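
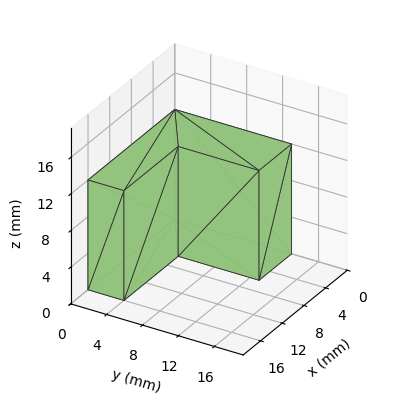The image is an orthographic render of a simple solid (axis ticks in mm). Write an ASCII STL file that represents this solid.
Reading the render: the shape is an L-shaped prism: outer 16 × 13 mm, arm thicknesses ≈ 4 mm (horizontal) and 6 mm (vertical), extruded 12 mm in z (dimensions read to the nearest mm from the axis ticks). For the STL, each face is triangulated and given an outward normal.

solid part
  facet normal 0.0000 0.0000 -1.0000
    outer loop
      vertex 16.000 4.000 0.000
      vertex 16.000 0.000 0.000
      vertex 0.000 0.000 0.000
    endloop
  endfacet
  facet normal 0.0000 0.0000 -1.0000
    outer loop
      vertex 6.000 4.000 0.000
      vertex 16.000 4.000 0.000
      vertex 0.000 0.000 0.000
    endloop
  endfacet
  facet normal 0.0000 0.0000 -1.0000
    outer loop
      vertex 6.000 13.000 0.000
      vertex 6.000 4.000 0.000
      vertex 0.000 0.000 0.000
    endloop
  endfacet
  facet normal 0.0000 0.0000 -1.0000
    outer loop
      vertex 0.000 13.000 0.000
      vertex 6.000 13.000 0.000
      vertex 0.000 0.000 0.000
    endloop
  endfacet
  facet normal 0.0000 0.0000 1.0000
    outer loop
      vertex 0.000 0.000 12.000
      vertex 16.000 0.000 12.000
      vertex 16.000 4.000 12.000
    endloop
  endfacet
  facet normal 0.0000 0.0000 1.0000
    outer loop
      vertex 0.000 0.000 12.000
      vertex 16.000 4.000 12.000
      vertex 6.000 4.000 12.000
    endloop
  endfacet
  facet normal 0.0000 0.0000 1.0000
    outer loop
      vertex 0.000 0.000 12.000
      vertex 6.000 4.000 12.000
      vertex 6.000 13.000 12.000
    endloop
  endfacet
  facet normal 0.0000 0.0000 1.0000
    outer loop
      vertex 0.000 0.000 12.000
      vertex 6.000 13.000 12.000
      vertex 0.000 13.000 12.000
    endloop
  endfacet
  facet normal 0.0000 -1.0000 0.0000
    outer loop
      vertex 0.000 0.000 0.000
      vertex 16.000 0.000 0.000
      vertex 16.000 0.000 12.000
    endloop
  endfacet
  facet normal 0.0000 -1.0000 0.0000
    outer loop
      vertex 0.000 0.000 0.000
      vertex 16.000 0.000 12.000
      vertex 0.000 0.000 12.000
    endloop
  endfacet
  facet normal 1.0000 0.0000 0.0000
    outer loop
      vertex 16.000 0.000 0.000
      vertex 16.000 4.000 0.000
      vertex 16.000 4.000 12.000
    endloop
  endfacet
  facet normal 1.0000 0.0000 0.0000
    outer loop
      vertex 16.000 0.000 0.000
      vertex 16.000 4.000 12.000
      vertex 16.000 0.000 12.000
    endloop
  endfacet
  facet normal 0.0000 1.0000 0.0000
    outer loop
      vertex 16.000 4.000 0.000
      vertex 6.000 4.000 0.000
      vertex 6.000 4.000 12.000
    endloop
  endfacet
  facet normal 0.0000 1.0000 0.0000
    outer loop
      vertex 16.000 4.000 0.000
      vertex 6.000 4.000 12.000
      vertex 16.000 4.000 12.000
    endloop
  endfacet
  facet normal 1.0000 0.0000 0.0000
    outer loop
      vertex 6.000 4.000 0.000
      vertex 6.000 13.000 0.000
      vertex 6.000 13.000 12.000
    endloop
  endfacet
  facet normal 1.0000 0.0000 0.0000
    outer loop
      vertex 6.000 4.000 0.000
      vertex 6.000 13.000 12.000
      vertex 6.000 4.000 12.000
    endloop
  endfacet
  facet normal 0.0000 1.0000 0.0000
    outer loop
      vertex 6.000 13.000 0.000
      vertex 0.000 13.000 0.000
      vertex 0.000 13.000 12.000
    endloop
  endfacet
  facet normal 0.0000 1.0000 0.0000
    outer loop
      vertex 6.000 13.000 0.000
      vertex 0.000 13.000 12.000
      vertex 6.000 13.000 12.000
    endloop
  endfacet
  facet normal -1.0000 0.0000 0.0000
    outer loop
      vertex 0.000 13.000 0.000
      vertex 0.000 0.000 0.000
      vertex 0.000 0.000 12.000
    endloop
  endfacet
  facet normal -1.0000 0.0000 0.0000
    outer loop
      vertex 0.000 13.000 0.000
      vertex 0.000 0.000 12.000
      vertex 0.000 13.000 12.000
    endloop
  endfacet
endsolid part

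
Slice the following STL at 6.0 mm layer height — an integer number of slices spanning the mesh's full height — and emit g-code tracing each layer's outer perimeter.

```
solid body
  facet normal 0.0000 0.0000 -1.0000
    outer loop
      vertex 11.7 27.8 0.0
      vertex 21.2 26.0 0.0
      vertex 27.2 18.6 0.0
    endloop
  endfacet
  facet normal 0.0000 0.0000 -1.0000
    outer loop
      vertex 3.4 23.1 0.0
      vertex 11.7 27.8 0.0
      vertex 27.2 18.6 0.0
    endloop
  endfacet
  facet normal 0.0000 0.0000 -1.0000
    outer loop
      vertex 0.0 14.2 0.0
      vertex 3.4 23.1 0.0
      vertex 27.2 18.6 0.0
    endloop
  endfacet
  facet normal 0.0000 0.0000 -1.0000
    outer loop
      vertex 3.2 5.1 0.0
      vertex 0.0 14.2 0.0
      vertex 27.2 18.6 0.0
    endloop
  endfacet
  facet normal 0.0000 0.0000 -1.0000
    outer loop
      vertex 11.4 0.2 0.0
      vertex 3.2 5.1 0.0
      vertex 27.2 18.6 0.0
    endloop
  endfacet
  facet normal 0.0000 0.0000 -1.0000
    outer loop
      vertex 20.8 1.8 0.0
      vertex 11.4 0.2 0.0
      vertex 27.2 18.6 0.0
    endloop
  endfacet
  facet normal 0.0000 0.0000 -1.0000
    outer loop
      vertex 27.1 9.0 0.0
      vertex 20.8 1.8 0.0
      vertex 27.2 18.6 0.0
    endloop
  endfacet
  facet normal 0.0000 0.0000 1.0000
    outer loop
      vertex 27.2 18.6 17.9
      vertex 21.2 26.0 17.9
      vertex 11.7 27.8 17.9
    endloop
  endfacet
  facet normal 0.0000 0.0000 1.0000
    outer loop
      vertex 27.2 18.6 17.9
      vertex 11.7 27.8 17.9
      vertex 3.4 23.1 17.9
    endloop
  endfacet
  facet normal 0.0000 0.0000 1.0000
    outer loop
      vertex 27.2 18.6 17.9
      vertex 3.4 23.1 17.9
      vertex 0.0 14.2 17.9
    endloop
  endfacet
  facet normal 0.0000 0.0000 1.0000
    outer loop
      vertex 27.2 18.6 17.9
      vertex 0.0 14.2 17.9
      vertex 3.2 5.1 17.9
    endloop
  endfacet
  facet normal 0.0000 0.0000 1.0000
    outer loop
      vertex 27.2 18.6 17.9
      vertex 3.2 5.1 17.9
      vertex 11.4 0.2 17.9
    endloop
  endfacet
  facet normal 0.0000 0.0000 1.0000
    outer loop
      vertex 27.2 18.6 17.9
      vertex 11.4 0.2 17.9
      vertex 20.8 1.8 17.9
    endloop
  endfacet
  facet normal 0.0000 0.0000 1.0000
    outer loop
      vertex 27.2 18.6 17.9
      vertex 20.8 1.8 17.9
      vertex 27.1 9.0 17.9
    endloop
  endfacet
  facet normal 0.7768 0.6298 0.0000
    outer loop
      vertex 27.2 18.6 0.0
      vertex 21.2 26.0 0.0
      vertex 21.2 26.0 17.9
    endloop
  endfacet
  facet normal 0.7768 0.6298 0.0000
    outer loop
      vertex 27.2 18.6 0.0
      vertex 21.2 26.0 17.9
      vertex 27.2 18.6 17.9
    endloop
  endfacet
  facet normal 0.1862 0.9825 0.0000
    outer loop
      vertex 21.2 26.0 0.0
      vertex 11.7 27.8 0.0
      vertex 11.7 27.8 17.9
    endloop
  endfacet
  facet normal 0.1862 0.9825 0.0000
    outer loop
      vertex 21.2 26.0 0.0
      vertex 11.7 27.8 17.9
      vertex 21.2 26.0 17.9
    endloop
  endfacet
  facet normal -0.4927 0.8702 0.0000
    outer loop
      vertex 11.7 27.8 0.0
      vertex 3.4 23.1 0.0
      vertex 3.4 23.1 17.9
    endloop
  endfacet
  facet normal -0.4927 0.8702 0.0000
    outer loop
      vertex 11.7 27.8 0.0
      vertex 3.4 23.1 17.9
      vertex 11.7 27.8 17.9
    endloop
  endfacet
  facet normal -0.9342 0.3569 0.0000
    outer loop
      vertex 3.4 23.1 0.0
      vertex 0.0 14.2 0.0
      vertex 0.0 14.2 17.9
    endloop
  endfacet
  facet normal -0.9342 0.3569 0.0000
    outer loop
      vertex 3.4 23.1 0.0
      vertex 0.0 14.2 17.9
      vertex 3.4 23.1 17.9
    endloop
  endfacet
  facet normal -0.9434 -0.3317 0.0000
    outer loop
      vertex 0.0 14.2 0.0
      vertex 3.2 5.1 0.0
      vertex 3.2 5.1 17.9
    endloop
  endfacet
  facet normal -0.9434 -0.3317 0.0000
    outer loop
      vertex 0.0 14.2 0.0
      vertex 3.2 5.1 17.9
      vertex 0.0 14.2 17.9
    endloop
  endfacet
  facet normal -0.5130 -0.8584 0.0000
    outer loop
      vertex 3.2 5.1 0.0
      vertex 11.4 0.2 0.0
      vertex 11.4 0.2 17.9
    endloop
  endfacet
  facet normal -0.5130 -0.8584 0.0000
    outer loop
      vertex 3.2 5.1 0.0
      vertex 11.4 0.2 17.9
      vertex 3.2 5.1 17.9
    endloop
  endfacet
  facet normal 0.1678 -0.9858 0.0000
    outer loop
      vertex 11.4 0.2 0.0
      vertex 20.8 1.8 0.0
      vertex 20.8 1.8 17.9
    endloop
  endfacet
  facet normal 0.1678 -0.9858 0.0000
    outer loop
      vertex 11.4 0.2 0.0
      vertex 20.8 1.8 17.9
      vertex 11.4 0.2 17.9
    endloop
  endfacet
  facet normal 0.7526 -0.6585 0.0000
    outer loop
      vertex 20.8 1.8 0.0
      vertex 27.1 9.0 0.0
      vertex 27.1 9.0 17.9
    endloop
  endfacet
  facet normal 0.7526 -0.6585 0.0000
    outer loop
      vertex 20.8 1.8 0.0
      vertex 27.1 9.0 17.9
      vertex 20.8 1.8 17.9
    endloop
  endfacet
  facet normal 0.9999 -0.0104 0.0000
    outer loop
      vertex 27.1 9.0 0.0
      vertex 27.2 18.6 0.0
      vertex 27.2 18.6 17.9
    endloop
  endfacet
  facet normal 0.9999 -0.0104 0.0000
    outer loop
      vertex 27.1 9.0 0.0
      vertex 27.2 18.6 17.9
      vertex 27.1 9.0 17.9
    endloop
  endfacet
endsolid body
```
; perimeter-only toolpath
G21 ; units = mm
G90 ; absolute positioning
G28 ; home
; layer 1
G0 Z6.0
G0 X27.2 Y18.6
G1 X21.2 Y26.0
G1 X11.7 Y27.8
G1 X3.4 Y23.1
G1 X0.0 Y14.2
G1 X3.2 Y5.1
G1 X11.4 Y0.2
G1 X20.8 Y1.8
G1 X27.1 Y9.0
G1 X27.2 Y18.6
; layer 2
G0 Z11.9
G0 X27.2 Y18.6
G1 X21.2 Y26.0
G1 X11.7 Y27.8
G1 X3.4 Y23.1
G1 X0.0 Y14.2
G1 X3.2 Y5.1
G1 X11.4 Y0.2
G1 X20.8 Y1.8
G1 X27.1 Y9.0
G1 X27.2 Y18.6
; layer 3
G0 Z17.9
G0 X27.2 Y18.6
G1 X21.2 Y26.0
G1 X11.7 Y27.8
G1 X3.4 Y23.1
G1 X0.0 Y14.2
G1 X3.2 Y5.1
G1 X11.4 Y0.2
G1 X20.8 Y1.8
G1 X27.1 Y9.0
G1 X27.2 Y18.6
M2 ; end

The solid is a regular 9-sided prism (a cylinder approximated with 9 flat sides), circumscribed radius ≈ 14 mm, height ≈ 17.9 mm. Slicing at Δz = 6.0 mm — 3 equal slices spanning the solid's height, so layer i sits at z = i·h/3 — gives 3 non-empty perimeters. Each is a 9-segment closed polygon; G0 lifts to the layer z and rapids to the start vertex, then G1 traces the edges.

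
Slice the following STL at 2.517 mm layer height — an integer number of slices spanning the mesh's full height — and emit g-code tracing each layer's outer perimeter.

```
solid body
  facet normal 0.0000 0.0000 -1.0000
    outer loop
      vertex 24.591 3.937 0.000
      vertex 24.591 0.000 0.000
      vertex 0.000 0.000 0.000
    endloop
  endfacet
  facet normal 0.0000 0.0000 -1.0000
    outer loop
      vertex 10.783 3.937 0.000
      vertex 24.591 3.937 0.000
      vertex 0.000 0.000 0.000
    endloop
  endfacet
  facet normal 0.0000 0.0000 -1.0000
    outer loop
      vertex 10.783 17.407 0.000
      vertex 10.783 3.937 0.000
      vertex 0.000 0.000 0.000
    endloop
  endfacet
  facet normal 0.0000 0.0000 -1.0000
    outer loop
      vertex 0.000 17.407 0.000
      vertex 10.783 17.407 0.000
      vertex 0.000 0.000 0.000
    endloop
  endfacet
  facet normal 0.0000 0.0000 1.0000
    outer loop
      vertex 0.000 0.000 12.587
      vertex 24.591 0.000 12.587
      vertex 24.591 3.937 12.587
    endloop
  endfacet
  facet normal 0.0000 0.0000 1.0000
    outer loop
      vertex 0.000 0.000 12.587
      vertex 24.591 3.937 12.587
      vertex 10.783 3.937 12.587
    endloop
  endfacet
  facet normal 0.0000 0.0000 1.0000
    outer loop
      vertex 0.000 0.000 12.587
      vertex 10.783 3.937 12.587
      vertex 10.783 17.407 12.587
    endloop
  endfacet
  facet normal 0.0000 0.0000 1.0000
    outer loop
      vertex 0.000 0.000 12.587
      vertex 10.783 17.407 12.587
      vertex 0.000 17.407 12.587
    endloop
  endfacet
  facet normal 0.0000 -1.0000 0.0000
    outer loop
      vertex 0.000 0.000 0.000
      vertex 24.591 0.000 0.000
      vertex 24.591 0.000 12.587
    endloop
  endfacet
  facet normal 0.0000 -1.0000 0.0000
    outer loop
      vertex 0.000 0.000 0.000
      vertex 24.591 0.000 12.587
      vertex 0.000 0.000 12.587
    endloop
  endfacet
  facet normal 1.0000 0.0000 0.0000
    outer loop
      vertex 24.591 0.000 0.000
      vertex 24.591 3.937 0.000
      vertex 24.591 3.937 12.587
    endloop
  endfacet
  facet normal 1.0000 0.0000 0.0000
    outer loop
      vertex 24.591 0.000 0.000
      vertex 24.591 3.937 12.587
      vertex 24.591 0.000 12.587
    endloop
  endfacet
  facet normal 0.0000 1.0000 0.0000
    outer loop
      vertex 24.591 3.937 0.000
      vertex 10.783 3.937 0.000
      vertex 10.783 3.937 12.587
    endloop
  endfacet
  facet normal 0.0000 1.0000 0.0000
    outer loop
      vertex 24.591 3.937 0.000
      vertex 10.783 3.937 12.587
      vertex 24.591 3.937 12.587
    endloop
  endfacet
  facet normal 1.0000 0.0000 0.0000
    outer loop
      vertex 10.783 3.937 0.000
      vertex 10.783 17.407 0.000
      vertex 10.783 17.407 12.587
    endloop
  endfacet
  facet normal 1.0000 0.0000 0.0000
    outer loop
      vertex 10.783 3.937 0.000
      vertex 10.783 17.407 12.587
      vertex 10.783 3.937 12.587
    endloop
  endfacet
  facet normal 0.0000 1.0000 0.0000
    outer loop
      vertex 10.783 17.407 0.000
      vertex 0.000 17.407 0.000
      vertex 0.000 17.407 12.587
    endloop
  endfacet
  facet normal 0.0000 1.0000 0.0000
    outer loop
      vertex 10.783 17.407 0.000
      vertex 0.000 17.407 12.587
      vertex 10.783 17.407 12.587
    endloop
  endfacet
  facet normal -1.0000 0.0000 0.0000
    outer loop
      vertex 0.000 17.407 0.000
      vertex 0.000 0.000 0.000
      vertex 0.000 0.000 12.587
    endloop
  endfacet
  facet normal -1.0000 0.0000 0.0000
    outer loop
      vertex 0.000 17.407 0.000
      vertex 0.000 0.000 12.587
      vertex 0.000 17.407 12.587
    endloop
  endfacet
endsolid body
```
; perimeter-only toolpath
G21 ; units = mm
G90 ; absolute positioning
G28 ; home
; layer 1
G0 Z2.517
G0 X0.000 Y0.000
G1 X24.591 Y0.000
G1 X24.591 Y3.937
G1 X10.783 Y3.937
G1 X10.783 Y17.407
G1 X0.000 Y17.407
G1 X0.000 Y0.000
; layer 2
G0 Z5.035
G0 X0.000 Y0.000
G1 X24.591 Y0.000
G1 X24.591 Y3.937
G1 X10.783 Y3.937
G1 X10.783 Y17.407
G1 X0.000 Y17.407
G1 X0.000 Y0.000
; layer 3
G0 Z7.552
G0 X0.000 Y0.000
G1 X24.591 Y0.000
G1 X24.591 Y3.937
G1 X10.783 Y3.937
G1 X10.783 Y17.407
G1 X0.000 Y17.407
G1 X0.000 Y0.000
; layer 4
G0 Z10.070
G0 X0.000 Y0.000
G1 X24.591 Y0.000
G1 X24.591 Y3.937
G1 X10.783 Y3.937
G1 X10.783 Y17.407
G1 X0.000 Y17.407
G1 X0.000 Y0.000
; layer 5
G0 Z12.587
G0 X0.000 Y0.000
G1 X24.591 Y0.000
G1 X24.591 Y3.937
G1 X10.783 Y3.937
G1 X10.783 Y17.407
G1 X0.000 Y17.407
G1 X0.000 Y0.000
M2 ; end

The solid is an L-shaped prism: outer 24.6 × 17.4 mm, arm thicknesses ≈ 3.94 mm (horizontal) and 10.8 mm (vertical), extruded 12.6 mm in z. Slicing at Δz = 2.517 mm — 5 equal slices spanning the solid's height, so layer i sits at z = i·h/5 — gives 5 non-empty perimeters. Each is a 6-segment closed polygon; G0 lifts to the layer z and rapids to the start vertex, then G1 traces the edges.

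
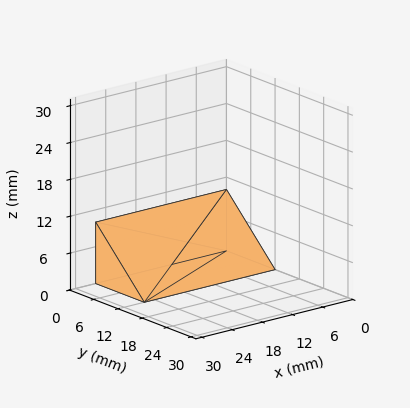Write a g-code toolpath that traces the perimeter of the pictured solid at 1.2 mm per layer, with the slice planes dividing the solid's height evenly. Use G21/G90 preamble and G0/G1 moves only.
Reading the render: the shape is a wedge (ramp): 26 × 12 mm base, rising to 10 mm along the y=0 edge and sloping linearly to z=0 at y=12 (dimensions read to the nearest mm from the axis ticks). For the g-code, the solid's height is divided into equal slices at the stated Δz and each level perimeter traced with G1 moves after a G0 lift.

; perimeter-only toolpath
G21 ; units = mm
G90 ; absolute positioning
G28 ; home
; layer 1
G0 Z1.2
G0 X0.0 Y0.0
G1 X26.0 Y0.0
G1 X26.0 Y10.5
G1 X0.0 Y10.5
G1 X0.0 Y0.0
; layer 2
G0 Z2.5
G0 X0.0 Y0.0
G1 X26.0 Y0.0
G1 X26.0 Y9.0
G1 X0.0 Y9.0
G1 X0.0 Y0.0
; layer 3
G0 Z3.8
G0 X0.0 Y0.0
G1 X26.0 Y0.0
G1 X26.0 Y7.5
G1 X0.0 Y7.5
G1 X0.0 Y0.0
; layer 4
G0 Z5.0
G0 X0.0 Y0.0
G1 X26.0 Y0.0
G1 X26.0 Y6.0
G1 X0.0 Y6.0
G1 X0.0 Y0.0
; layer 5
G0 Z6.2
G0 X0.0 Y0.0
G1 X26.0 Y0.0
G1 X26.0 Y4.5
G1 X0.0 Y4.5
G1 X0.0 Y0.0
; layer 6
G0 Z7.5
G0 X0.0 Y0.0
G1 X26.0 Y0.0
G1 X26.0 Y3.0
G1 X0.0 Y3.0
G1 X0.0 Y0.0
; layer 7
G0 Z8.8
G0 X0.0 Y0.0
G1 X26.0 Y0.0
G1 X26.0 Y1.5
G1 X0.0 Y1.5
G1 X0.0 Y0.0
M2 ; end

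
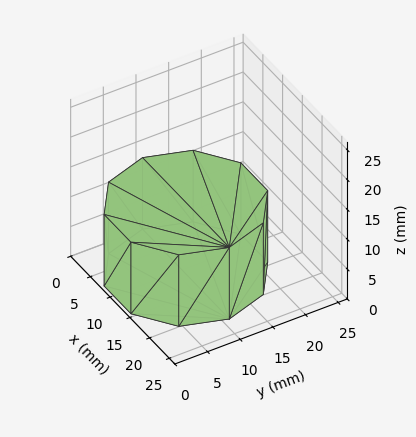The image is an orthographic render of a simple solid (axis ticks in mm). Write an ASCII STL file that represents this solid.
Reading the render: the shape is a regular 10-sided prism (a cylinder approximated with 10 flat sides), circumscribed radius ≈ 11 mm, height ≈ 12 mm (dimensions read to the nearest mm from the axis ticks). For the STL, each face is triangulated and given an outward normal.

solid part
  facet normal 0.0000 0.0000 -1.0000
    outer loop
      vertex 14.399 21.462 0.000
      vertex 19.899 17.466 0.000
      vertex 22.000 11.000 0.000
    endloop
  endfacet
  facet normal 0.0000 0.0000 -1.0000
    outer loop
      vertex 7.601 21.462 0.000
      vertex 14.399 21.462 0.000
      vertex 22.000 11.000 0.000
    endloop
  endfacet
  facet normal 0.0000 0.0000 -1.0000
    outer loop
      vertex 2.101 17.466 0.000
      vertex 7.601 21.462 0.000
      vertex 22.000 11.000 0.000
    endloop
  endfacet
  facet normal 0.0000 0.0000 -1.0000
    outer loop
      vertex 0.000 11.000 0.000
      vertex 2.101 17.466 0.000
      vertex 22.000 11.000 0.000
    endloop
  endfacet
  facet normal 0.0000 0.0000 -1.0000
    outer loop
      vertex 2.101 4.534 0.000
      vertex 0.000 11.000 0.000
      vertex 22.000 11.000 0.000
    endloop
  endfacet
  facet normal 0.0000 0.0000 -1.0000
    outer loop
      vertex 7.601 0.538 0.000
      vertex 2.101 4.534 0.000
      vertex 22.000 11.000 0.000
    endloop
  endfacet
  facet normal 0.0000 0.0000 -1.0000
    outer loop
      vertex 14.399 0.538 0.000
      vertex 7.601 0.538 0.000
      vertex 22.000 11.000 0.000
    endloop
  endfacet
  facet normal 0.0000 0.0000 -1.0000
    outer loop
      vertex 19.899 4.534 0.000
      vertex 14.399 0.538 0.000
      vertex 22.000 11.000 0.000
    endloop
  endfacet
  facet normal 0.0000 0.0000 1.0000
    outer loop
      vertex 22.000 11.000 12.000
      vertex 19.899 17.466 12.000
      vertex 14.399 21.462 12.000
    endloop
  endfacet
  facet normal 0.0000 0.0000 1.0000
    outer loop
      vertex 22.000 11.000 12.000
      vertex 14.399 21.462 12.000
      vertex 7.601 21.462 12.000
    endloop
  endfacet
  facet normal 0.0000 0.0000 1.0000
    outer loop
      vertex 22.000 11.000 12.000
      vertex 7.601 21.462 12.000
      vertex 2.101 17.466 12.000
    endloop
  endfacet
  facet normal 0.0000 0.0000 1.0000
    outer loop
      vertex 22.000 11.000 12.000
      vertex 2.101 17.466 12.000
      vertex 0.000 11.000 12.000
    endloop
  endfacet
  facet normal 0.0000 0.0000 1.0000
    outer loop
      vertex 22.000 11.000 12.000
      vertex 0.000 11.000 12.000
      vertex 2.101 4.534 12.000
    endloop
  endfacet
  facet normal 0.0000 0.0000 1.0000
    outer loop
      vertex 22.000 11.000 12.000
      vertex 2.101 4.534 12.000
      vertex 7.601 0.538 12.000
    endloop
  endfacet
  facet normal 0.0000 0.0000 1.0000
    outer loop
      vertex 22.000 11.000 12.000
      vertex 7.601 0.538 12.000
      vertex 14.399 0.538 12.000
    endloop
  endfacet
  facet normal 0.0000 0.0000 1.0000
    outer loop
      vertex 22.000 11.000 12.000
      vertex 14.399 0.538 12.000
      vertex 19.899 4.534 12.000
    endloop
  endfacet
  facet normal 0.9511 0.3090 0.0000
    outer loop
      vertex 22.000 11.000 0.000
      vertex 19.899 17.466 0.000
      vertex 19.899 17.466 12.000
    endloop
  endfacet
  facet normal 0.9511 0.3090 0.0000
    outer loop
      vertex 22.000 11.000 0.000
      vertex 19.899 17.466 12.000
      vertex 22.000 11.000 12.000
    endloop
  endfacet
  facet normal 0.5878 0.8090 0.0000
    outer loop
      vertex 19.899 17.466 0.000
      vertex 14.399 21.462 0.000
      vertex 14.399 21.462 12.000
    endloop
  endfacet
  facet normal 0.5878 0.8090 0.0000
    outer loop
      vertex 19.899 17.466 0.000
      vertex 14.399 21.462 12.000
      vertex 19.899 17.466 12.000
    endloop
  endfacet
  facet normal 0.0000 1.0000 0.0000
    outer loop
      vertex 14.399 21.462 0.000
      vertex 7.601 21.462 0.000
      vertex 7.601 21.462 12.000
    endloop
  endfacet
  facet normal 0.0000 1.0000 0.0000
    outer loop
      vertex 14.399 21.462 0.000
      vertex 7.601 21.462 12.000
      vertex 14.399 21.462 12.000
    endloop
  endfacet
  facet normal -0.5878 0.8090 0.0000
    outer loop
      vertex 7.601 21.462 0.000
      vertex 2.101 17.466 0.000
      vertex 2.101 17.466 12.000
    endloop
  endfacet
  facet normal -0.5878 0.8090 0.0000
    outer loop
      vertex 7.601 21.462 0.000
      vertex 2.101 17.466 12.000
      vertex 7.601 21.462 12.000
    endloop
  endfacet
  facet normal -0.9511 0.3090 0.0000
    outer loop
      vertex 2.101 17.466 0.000
      vertex 0.000 11.000 0.000
      vertex 0.000 11.000 12.000
    endloop
  endfacet
  facet normal -0.9511 0.3090 0.0000
    outer loop
      vertex 2.101 17.466 0.000
      vertex 0.000 11.000 12.000
      vertex 2.101 17.466 12.000
    endloop
  endfacet
  facet normal -0.9511 -0.3090 0.0000
    outer loop
      vertex 0.000 11.000 0.000
      vertex 2.101 4.534 0.000
      vertex 2.101 4.534 12.000
    endloop
  endfacet
  facet normal -0.9511 -0.3090 0.0000
    outer loop
      vertex 0.000 11.000 0.000
      vertex 2.101 4.534 12.000
      vertex 0.000 11.000 12.000
    endloop
  endfacet
  facet normal -0.5878 -0.8090 0.0000
    outer loop
      vertex 2.101 4.534 0.000
      vertex 7.601 0.538 0.000
      vertex 7.601 0.538 12.000
    endloop
  endfacet
  facet normal -0.5878 -0.8090 0.0000
    outer loop
      vertex 2.101 4.534 0.000
      vertex 7.601 0.538 12.000
      vertex 2.101 4.534 12.000
    endloop
  endfacet
  facet normal 0.0000 -1.0000 0.0000
    outer loop
      vertex 7.601 0.538 0.000
      vertex 14.399 0.538 0.000
      vertex 14.399 0.538 12.000
    endloop
  endfacet
  facet normal 0.0000 -1.0000 0.0000
    outer loop
      vertex 7.601 0.538 0.000
      vertex 14.399 0.538 12.000
      vertex 7.601 0.538 12.000
    endloop
  endfacet
  facet normal 0.5878 -0.8090 0.0000
    outer loop
      vertex 14.399 0.538 0.000
      vertex 19.899 4.534 0.000
      vertex 19.899 4.534 12.000
    endloop
  endfacet
  facet normal 0.5878 -0.8090 0.0000
    outer loop
      vertex 14.399 0.538 0.000
      vertex 19.899 4.534 12.000
      vertex 14.399 0.538 12.000
    endloop
  endfacet
  facet normal 0.9511 -0.3090 0.0000
    outer loop
      vertex 19.899 4.534 0.000
      vertex 22.000 11.000 0.000
      vertex 22.000 11.000 12.000
    endloop
  endfacet
  facet normal 0.9511 -0.3090 0.0000
    outer loop
      vertex 19.899 4.534 0.000
      vertex 22.000 11.000 12.000
      vertex 19.899 4.534 12.000
    endloop
  endfacet
endsolid part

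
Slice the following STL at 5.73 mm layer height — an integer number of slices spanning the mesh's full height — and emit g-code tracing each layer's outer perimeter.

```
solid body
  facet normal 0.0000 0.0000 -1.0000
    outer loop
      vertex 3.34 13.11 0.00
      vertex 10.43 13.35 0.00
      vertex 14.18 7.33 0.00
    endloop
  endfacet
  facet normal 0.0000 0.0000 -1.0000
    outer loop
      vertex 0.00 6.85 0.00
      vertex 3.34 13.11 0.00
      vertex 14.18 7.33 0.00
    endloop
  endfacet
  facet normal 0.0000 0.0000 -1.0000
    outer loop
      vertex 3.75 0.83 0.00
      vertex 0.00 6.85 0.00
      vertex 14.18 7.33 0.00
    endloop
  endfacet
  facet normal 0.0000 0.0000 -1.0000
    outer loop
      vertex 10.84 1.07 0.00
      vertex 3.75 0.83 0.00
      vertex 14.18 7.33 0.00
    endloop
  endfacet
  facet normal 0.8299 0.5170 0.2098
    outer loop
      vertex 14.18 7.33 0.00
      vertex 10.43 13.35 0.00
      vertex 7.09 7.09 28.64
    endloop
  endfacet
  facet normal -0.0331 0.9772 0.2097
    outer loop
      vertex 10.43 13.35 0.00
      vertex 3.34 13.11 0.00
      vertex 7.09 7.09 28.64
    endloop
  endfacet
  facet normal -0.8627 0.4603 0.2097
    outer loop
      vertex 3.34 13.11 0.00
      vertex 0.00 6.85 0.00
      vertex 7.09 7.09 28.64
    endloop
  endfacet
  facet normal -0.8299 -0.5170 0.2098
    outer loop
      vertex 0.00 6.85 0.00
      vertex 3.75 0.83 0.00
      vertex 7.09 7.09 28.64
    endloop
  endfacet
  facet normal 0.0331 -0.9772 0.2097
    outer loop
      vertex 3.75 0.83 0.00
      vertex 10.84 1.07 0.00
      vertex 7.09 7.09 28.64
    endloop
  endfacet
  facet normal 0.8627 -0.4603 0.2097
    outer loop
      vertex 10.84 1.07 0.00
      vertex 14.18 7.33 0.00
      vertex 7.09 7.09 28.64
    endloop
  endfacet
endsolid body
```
; perimeter-only toolpath
G21 ; units = mm
G90 ; absolute positioning
G28 ; home
; layer 1
G0 Z5.73
G0 X12.76 Y7.28
G1 X9.76 Y12.10
G1 X4.09 Y11.91
G1 X1.42 Y6.90
G1 X4.42 Y2.08
G1 X10.09 Y2.27
G1 X12.76 Y7.28
; layer 2
G0 Z11.46
G0 X11.34 Y7.23
G1 X9.09 Y10.85
G1 X4.84 Y10.70
G1 X2.84 Y6.95
G1 X5.09 Y3.33
G1 X9.34 Y3.48
G1 X11.34 Y7.23
; layer 3
G0 Z17.18
G0 X9.93 Y7.19
G1 X8.43 Y9.59
G1 X5.59 Y9.50
G1 X4.25 Y6.99
G1 X5.75 Y4.59
G1 X8.59 Y4.68
G1 X9.93 Y7.19
; layer 4
G0 Z22.91
G0 X8.51 Y7.14
G1 X7.76 Y8.34
G1 X6.34 Y8.29
G1 X5.67 Y7.04
G1 X6.42 Y5.84
G1 X7.84 Y5.89
G1 X8.51 Y7.14
M2 ; end

The solid is a regular 6-sided pyramid, base circumscribed radius ≈ 7.09 mm, apex at z ≈ 28.6 mm. Slicing at Δz = 5.73 mm — 5 equal slices spanning the solid's height, so layer i sits at z = i·h/5 — gives 4 non-empty perimeters. Each is a 6-segment closed polygon; G0 lifts to the layer z and rapids to the start vertex, then G1 traces the edges. The cross-section shrinks linearly with z (the slice at the apex is degenerate and omitted).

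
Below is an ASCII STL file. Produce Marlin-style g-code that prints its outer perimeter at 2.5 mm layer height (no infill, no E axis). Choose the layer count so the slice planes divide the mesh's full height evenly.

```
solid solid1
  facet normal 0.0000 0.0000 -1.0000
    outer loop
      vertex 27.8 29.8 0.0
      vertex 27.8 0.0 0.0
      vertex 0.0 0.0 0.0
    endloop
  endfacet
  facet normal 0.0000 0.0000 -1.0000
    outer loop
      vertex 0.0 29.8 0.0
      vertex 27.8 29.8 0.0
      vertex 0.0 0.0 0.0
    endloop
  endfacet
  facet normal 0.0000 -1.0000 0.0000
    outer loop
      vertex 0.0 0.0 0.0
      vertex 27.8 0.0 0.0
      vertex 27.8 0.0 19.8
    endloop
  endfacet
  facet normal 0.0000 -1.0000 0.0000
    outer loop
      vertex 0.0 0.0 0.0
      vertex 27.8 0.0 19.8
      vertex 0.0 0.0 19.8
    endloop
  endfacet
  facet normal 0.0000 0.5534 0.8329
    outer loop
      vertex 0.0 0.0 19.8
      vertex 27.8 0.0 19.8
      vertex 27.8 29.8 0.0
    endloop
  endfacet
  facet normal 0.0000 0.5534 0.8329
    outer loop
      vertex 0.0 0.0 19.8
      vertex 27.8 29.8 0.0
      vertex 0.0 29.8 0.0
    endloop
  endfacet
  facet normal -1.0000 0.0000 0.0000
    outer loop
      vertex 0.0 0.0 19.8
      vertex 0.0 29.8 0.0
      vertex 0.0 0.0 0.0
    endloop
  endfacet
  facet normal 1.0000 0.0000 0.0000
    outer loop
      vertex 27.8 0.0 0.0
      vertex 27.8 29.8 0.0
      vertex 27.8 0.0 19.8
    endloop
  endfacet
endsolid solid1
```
; perimeter-only toolpath
G21 ; units = mm
G90 ; absolute positioning
G28 ; home
; layer 1
G0 Z2.5
G0 X0.0 Y0.0
G1 X27.8 Y0.0
G1 X27.8 Y26.1
G1 X0.0 Y26.1
G1 X0.0 Y0.0
; layer 2
G0 Z5.0
G0 X0.0 Y0.0
G1 X27.8 Y0.0
G1 X27.8 Y22.4
G1 X0.0 Y22.4
G1 X0.0 Y0.0
; layer 3
G0 Z7.4
G0 X0.0 Y0.0
G1 X27.8 Y0.0
G1 X27.8 Y18.6
G1 X0.0 Y18.6
G1 X0.0 Y0.0
; layer 4
G0 Z9.9
G0 X0.0 Y0.0
G1 X27.8 Y0.0
G1 X27.8 Y14.9
G1 X0.0 Y14.9
G1 X0.0 Y0.0
; layer 5
G0 Z12.4
G0 X0.0 Y0.0
G1 X27.8 Y0.0
G1 X27.8 Y11.2
G1 X0.0 Y11.2
G1 X0.0 Y0.0
; layer 6
G0 Z14.9
G0 X0.0 Y0.0
G1 X27.8 Y0.0
G1 X27.8 Y7.5
G1 X0.0 Y7.5
G1 X0.0 Y0.0
; layer 7
G0 Z17.3
G0 X0.0 Y0.0
G1 X27.8 Y0.0
G1 X27.8 Y3.7
G1 X0.0 Y3.7
G1 X0.0 Y0.0
M2 ; end

The solid is a wedge (ramp): 27.8 × 29.8 mm base, rising to 19.8 mm along the y=0 edge and sloping linearly to z=0 at y=29.8. Slicing at Δz = 2.5 mm — 8 equal slices spanning the solid's height, so layer i sits at z = i·h/8 — gives 7 non-empty perimeters. Each is a 4-segment closed polygon; G0 lifts to the layer z and rapids to the start vertex, then G1 traces the edges. The cross-section shrinks linearly with z (the slice at the apex is degenerate and omitted).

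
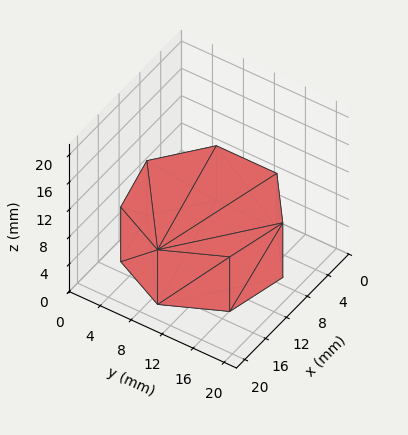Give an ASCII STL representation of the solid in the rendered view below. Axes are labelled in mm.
Reading the render: the shape is a regular 7-sided prism (a cylinder approximated with 7 flat sides), circumscribed radius ≈ 9 mm, height ≈ 8 mm (dimensions read to the nearest mm from the axis ticks). For the STL, each face is triangulated and given an outward normal.

solid part
  facet normal 0.0000 0.0000 -1.0000
    outer loop
      vertex 6.997 17.774 0.000
      vertex 14.611 16.036 0.000
      vertex 18.000 9.000 0.000
    endloop
  endfacet
  facet normal 0.0000 0.0000 -1.0000
    outer loop
      vertex 0.891 12.905 0.000
      vertex 6.997 17.774 0.000
      vertex 18.000 9.000 0.000
    endloop
  endfacet
  facet normal 0.0000 0.0000 -1.0000
    outer loop
      vertex 0.891 5.095 0.000
      vertex 0.891 12.905 0.000
      vertex 18.000 9.000 0.000
    endloop
  endfacet
  facet normal 0.0000 0.0000 -1.0000
    outer loop
      vertex 6.997 0.226 0.000
      vertex 0.891 5.095 0.000
      vertex 18.000 9.000 0.000
    endloop
  endfacet
  facet normal 0.0000 0.0000 -1.0000
    outer loop
      vertex 14.611 1.964 0.000
      vertex 6.997 0.226 0.000
      vertex 18.000 9.000 0.000
    endloop
  endfacet
  facet normal 0.0000 0.0000 1.0000
    outer loop
      vertex 18.000 9.000 8.000
      vertex 14.611 16.036 8.000
      vertex 6.997 17.774 8.000
    endloop
  endfacet
  facet normal 0.0000 0.0000 1.0000
    outer loop
      vertex 18.000 9.000 8.000
      vertex 6.997 17.774 8.000
      vertex 0.891 12.905 8.000
    endloop
  endfacet
  facet normal 0.0000 0.0000 1.0000
    outer loop
      vertex 18.000 9.000 8.000
      vertex 0.891 12.905 8.000
      vertex 0.891 5.095 8.000
    endloop
  endfacet
  facet normal 0.0000 0.0000 1.0000
    outer loop
      vertex 18.000 9.000 8.000
      vertex 0.891 5.095 8.000
      vertex 6.997 0.226 8.000
    endloop
  endfacet
  facet normal 0.0000 0.0000 1.0000
    outer loop
      vertex 18.000 9.000 8.000
      vertex 6.997 0.226 8.000
      vertex 14.611 1.964 8.000
    endloop
  endfacet
  facet normal 0.9009 0.4340 0.0000
    outer loop
      vertex 18.000 9.000 0.000
      vertex 14.611 16.036 0.000
      vertex 14.611 16.036 8.000
    endloop
  endfacet
  facet normal 0.9009 0.4340 0.0000
    outer loop
      vertex 18.000 9.000 0.000
      vertex 14.611 16.036 8.000
      vertex 18.000 9.000 8.000
    endloop
  endfacet
  facet normal 0.2225 0.9749 0.0000
    outer loop
      vertex 14.611 16.036 0.000
      vertex 6.997 17.774 0.000
      vertex 6.997 17.774 8.000
    endloop
  endfacet
  facet normal 0.2225 0.9749 0.0000
    outer loop
      vertex 14.611 16.036 0.000
      vertex 6.997 17.774 8.000
      vertex 14.611 16.036 8.000
    endloop
  endfacet
  facet normal -0.6235 0.7819 0.0000
    outer loop
      vertex 6.997 17.774 0.000
      vertex 0.891 12.905 0.000
      vertex 0.891 12.905 8.000
    endloop
  endfacet
  facet normal -0.6235 0.7819 0.0000
    outer loop
      vertex 6.997 17.774 0.000
      vertex 0.891 12.905 8.000
      vertex 6.997 17.774 8.000
    endloop
  endfacet
  facet normal -1.0000 0.0000 0.0000
    outer loop
      vertex 0.891 12.905 0.000
      vertex 0.891 5.095 0.000
      vertex 0.891 5.095 8.000
    endloop
  endfacet
  facet normal -1.0000 0.0000 0.0000
    outer loop
      vertex 0.891 12.905 0.000
      vertex 0.891 5.095 8.000
      vertex 0.891 12.905 8.000
    endloop
  endfacet
  facet normal -0.6235 -0.7819 0.0000
    outer loop
      vertex 0.891 5.095 0.000
      vertex 6.997 0.226 0.000
      vertex 6.997 0.226 8.000
    endloop
  endfacet
  facet normal -0.6235 -0.7819 0.0000
    outer loop
      vertex 0.891 5.095 0.000
      vertex 6.997 0.226 8.000
      vertex 0.891 5.095 8.000
    endloop
  endfacet
  facet normal 0.2225 -0.9749 0.0000
    outer loop
      vertex 6.997 0.226 0.000
      vertex 14.611 1.964 0.000
      vertex 14.611 1.964 8.000
    endloop
  endfacet
  facet normal 0.2225 -0.9749 0.0000
    outer loop
      vertex 6.997 0.226 0.000
      vertex 14.611 1.964 8.000
      vertex 6.997 0.226 8.000
    endloop
  endfacet
  facet normal 0.9009 -0.4340 0.0000
    outer loop
      vertex 14.611 1.964 0.000
      vertex 18.000 9.000 0.000
      vertex 18.000 9.000 8.000
    endloop
  endfacet
  facet normal 0.9009 -0.4340 0.0000
    outer loop
      vertex 14.611 1.964 0.000
      vertex 18.000 9.000 8.000
      vertex 14.611 1.964 8.000
    endloop
  endfacet
endsolid part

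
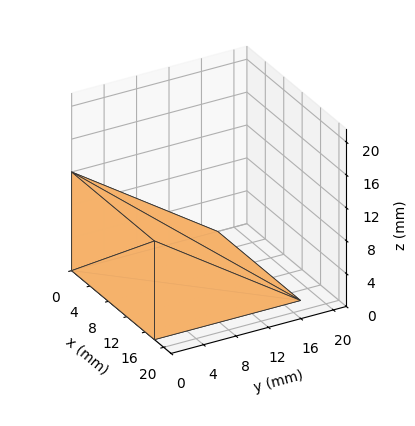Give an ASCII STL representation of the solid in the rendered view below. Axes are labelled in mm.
Reading the render: the shape is a wedge (ramp): 18 × 18 mm base, rising to 12 mm along the y=0 edge and sloping linearly to z=0 at y=18 (dimensions read to the nearest mm from the axis ticks). For the STL, each face is triangulated and given an outward normal.

solid part
  facet normal 0.0000 0.0000 -1.0000
    outer loop
      vertex 18.000 18.000 0.000
      vertex 18.000 0.000 0.000
      vertex 0.000 0.000 0.000
    endloop
  endfacet
  facet normal 0.0000 0.0000 -1.0000
    outer loop
      vertex 0.000 18.000 0.000
      vertex 18.000 18.000 0.000
      vertex 0.000 0.000 0.000
    endloop
  endfacet
  facet normal 0.0000 -1.0000 0.0000
    outer loop
      vertex 0.000 0.000 0.000
      vertex 18.000 0.000 0.000
      vertex 18.000 0.000 12.000
    endloop
  endfacet
  facet normal 0.0000 -1.0000 0.0000
    outer loop
      vertex 0.000 0.000 0.000
      vertex 18.000 0.000 12.000
      vertex 0.000 0.000 12.000
    endloop
  endfacet
  facet normal 0.0000 0.5547 0.8321
    outer loop
      vertex 0.000 0.000 12.000
      vertex 18.000 0.000 12.000
      vertex 18.000 18.000 0.000
    endloop
  endfacet
  facet normal 0.0000 0.5547 0.8321
    outer loop
      vertex 0.000 0.000 12.000
      vertex 18.000 18.000 0.000
      vertex 0.000 18.000 0.000
    endloop
  endfacet
  facet normal -1.0000 0.0000 0.0000
    outer loop
      vertex 0.000 0.000 12.000
      vertex 0.000 18.000 0.000
      vertex 0.000 0.000 0.000
    endloop
  endfacet
  facet normal 1.0000 0.0000 0.0000
    outer loop
      vertex 18.000 0.000 0.000
      vertex 18.000 18.000 0.000
      vertex 18.000 0.000 12.000
    endloop
  endfacet
endsolid part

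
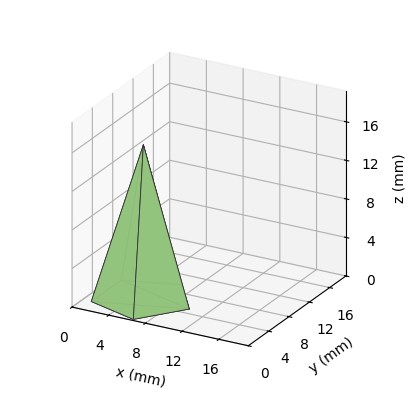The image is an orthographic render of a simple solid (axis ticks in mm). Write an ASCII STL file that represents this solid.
Reading the render: the shape is a regular 5-sided pyramid, base circumscribed radius ≈ 5 mm, apex at z ≈ 16 mm (dimensions read to the nearest mm from the axis ticks). For the STL, each face is triangulated and given an outward normal.

solid part
  facet normal 0.0000 0.0000 -1.0000
    outer loop
      vertex 0.955 7.939 0.000
      vertex 6.545 9.755 0.000
      vertex 10.000 5.000 0.000
    endloop
  endfacet
  facet normal 0.0000 0.0000 -1.0000
    outer loop
      vertex 0.955 2.061 0.000
      vertex 0.955 7.939 0.000
      vertex 10.000 5.000 0.000
    endloop
  endfacet
  facet normal 0.0000 0.0000 -1.0000
    outer loop
      vertex 6.545 0.245 0.000
      vertex 0.955 2.061 0.000
      vertex 10.000 5.000 0.000
    endloop
  endfacet
  facet normal 0.7843 0.5699 0.2451
    outer loop
      vertex 10.000 5.000 0.000
      vertex 6.545 9.755 0.000
      vertex 5.000 5.000 16.000
    endloop
  endfacet
  facet normal -0.2995 0.9221 0.2451
    outer loop
      vertex 6.545 9.755 0.000
      vertex 0.955 7.939 0.000
      vertex 5.000 5.000 16.000
    endloop
  endfacet
  facet normal -0.9695 0.0000 0.2451
    outer loop
      vertex 0.955 7.939 0.000
      vertex 0.955 2.061 0.000
      vertex 5.000 5.000 16.000
    endloop
  endfacet
  facet normal -0.2995 -0.9221 0.2451
    outer loop
      vertex 0.955 2.061 0.000
      vertex 6.545 0.245 0.000
      vertex 5.000 5.000 16.000
    endloop
  endfacet
  facet normal 0.7843 -0.5699 0.2451
    outer loop
      vertex 6.545 0.245 0.000
      vertex 10.000 5.000 0.000
      vertex 5.000 5.000 16.000
    endloop
  endfacet
endsolid part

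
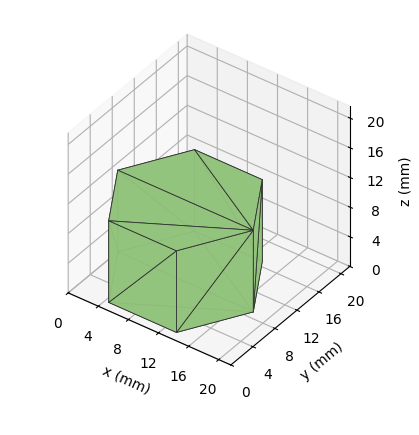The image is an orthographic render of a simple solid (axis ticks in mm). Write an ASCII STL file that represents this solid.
Reading the render: the shape is a regular 6-sided prism (a cylinder approximated with 6 flat sides), circumscribed radius ≈ 9 mm, height ≈ 11 mm (dimensions read to the nearest mm from the axis ticks). For the STL, each face is triangulated and given an outward normal.

solid part
  facet normal 0.0000 0.0000 -1.0000
    outer loop
      vertex 4.500 16.794 0.000
      vertex 13.500 16.794 0.000
      vertex 18.000 9.000 0.000
    endloop
  endfacet
  facet normal 0.0000 0.0000 -1.0000
    outer loop
      vertex 0.000 9.000 0.000
      vertex 4.500 16.794 0.000
      vertex 18.000 9.000 0.000
    endloop
  endfacet
  facet normal 0.0000 0.0000 -1.0000
    outer loop
      vertex 4.500 1.206 0.000
      vertex 0.000 9.000 0.000
      vertex 18.000 9.000 0.000
    endloop
  endfacet
  facet normal 0.0000 0.0000 -1.0000
    outer loop
      vertex 13.500 1.206 0.000
      vertex 4.500 1.206 0.000
      vertex 18.000 9.000 0.000
    endloop
  endfacet
  facet normal 0.0000 0.0000 1.0000
    outer loop
      vertex 18.000 9.000 11.000
      vertex 13.500 16.794 11.000
      vertex 4.500 16.794 11.000
    endloop
  endfacet
  facet normal 0.0000 0.0000 1.0000
    outer loop
      vertex 18.000 9.000 11.000
      vertex 4.500 16.794 11.000
      vertex 0.000 9.000 11.000
    endloop
  endfacet
  facet normal 0.0000 0.0000 1.0000
    outer loop
      vertex 18.000 9.000 11.000
      vertex 0.000 9.000 11.000
      vertex 4.500 1.206 11.000
    endloop
  endfacet
  facet normal 0.0000 0.0000 1.0000
    outer loop
      vertex 18.000 9.000 11.000
      vertex 4.500 1.206 11.000
      vertex 13.500 1.206 11.000
    endloop
  endfacet
  facet normal 0.8660 0.5000 0.0000
    outer loop
      vertex 18.000 9.000 0.000
      vertex 13.500 16.794 0.000
      vertex 13.500 16.794 11.000
    endloop
  endfacet
  facet normal 0.8660 0.5000 0.0000
    outer loop
      vertex 18.000 9.000 0.000
      vertex 13.500 16.794 11.000
      vertex 18.000 9.000 11.000
    endloop
  endfacet
  facet normal 0.0000 1.0000 0.0000
    outer loop
      vertex 13.500 16.794 0.000
      vertex 4.500 16.794 0.000
      vertex 4.500 16.794 11.000
    endloop
  endfacet
  facet normal 0.0000 1.0000 0.0000
    outer loop
      vertex 13.500 16.794 0.000
      vertex 4.500 16.794 11.000
      vertex 13.500 16.794 11.000
    endloop
  endfacet
  facet normal -0.8660 0.5000 0.0000
    outer loop
      vertex 4.500 16.794 0.000
      vertex 0.000 9.000 0.000
      vertex 0.000 9.000 11.000
    endloop
  endfacet
  facet normal -0.8660 0.5000 0.0000
    outer loop
      vertex 4.500 16.794 0.000
      vertex 0.000 9.000 11.000
      vertex 4.500 16.794 11.000
    endloop
  endfacet
  facet normal -0.8660 -0.5000 0.0000
    outer loop
      vertex 0.000 9.000 0.000
      vertex 4.500 1.206 0.000
      vertex 4.500 1.206 11.000
    endloop
  endfacet
  facet normal -0.8660 -0.5000 0.0000
    outer loop
      vertex 0.000 9.000 0.000
      vertex 4.500 1.206 11.000
      vertex 0.000 9.000 11.000
    endloop
  endfacet
  facet normal 0.0000 -1.0000 0.0000
    outer loop
      vertex 4.500 1.206 0.000
      vertex 13.500 1.206 0.000
      vertex 13.500 1.206 11.000
    endloop
  endfacet
  facet normal 0.0000 -1.0000 0.0000
    outer loop
      vertex 4.500 1.206 0.000
      vertex 13.500 1.206 11.000
      vertex 4.500 1.206 11.000
    endloop
  endfacet
  facet normal 0.8660 -0.5000 0.0000
    outer loop
      vertex 13.500 1.206 0.000
      vertex 18.000 9.000 0.000
      vertex 18.000 9.000 11.000
    endloop
  endfacet
  facet normal 0.8660 -0.5000 0.0000
    outer loop
      vertex 13.500 1.206 0.000
      vertex 18.000 9.000 11.000
      vertex 13.500 1.206 11.000
    endloop
  endfacet
endsolid part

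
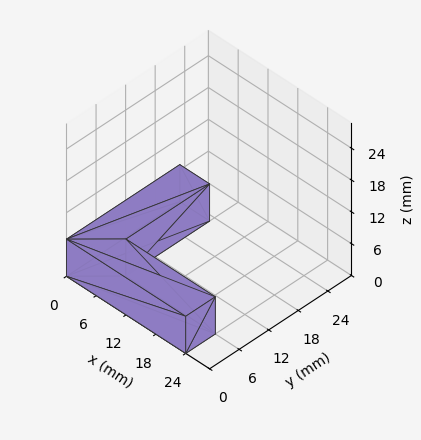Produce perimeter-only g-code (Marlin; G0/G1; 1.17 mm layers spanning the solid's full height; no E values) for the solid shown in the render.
Reading the render: the shape is an L-shaped prism: outer 24 × 23 mm, arm thicknesses ≈ 6 mm (horizontal) and 6 mm (vertical), extruded 7 mm in z (dimensions read to the nearest mm from the axis ticks). For the g-code, the solid's height is divided into equal slices at the stated Δz and each level perimeter traced with G1 moves after a G0 lift.

; perimeter-only toolpath
G21 ; units = mm
G90 ; absolute positioning
G28 ; home
; layer 1
G0 Z1.17
G0 X0.00 Y0.00
G1 X24.00 Y0.00
G1 X24.00 Y6.00
G1 X6.00 Y6.00
G1 X6.00 Y23.00
G1 X0.00 Y23.00
G1 X0.00 Y0.00
; layer 2
G0 Z2.33
G0 X0.00 Y0.00
G1 X24.00 Y0.00
G1 X24.00 Y6.00
G1 X6.00 Y6.00
G1 X6.00 Y23.00
G1 X0.00 Y23.00
G1 X0.00 Y0.00
; layer 3
G0 Z3.50
G0 X0.00 Y0.00
G1 X24.00 Y0.00
G1 X24.00 Y6.00
G1 X6.00 Y6.00
G1 X6.00 Y23.00
G1 X0.00 Y23.00
G1 X0.00 Y0.00
; layer 4
G0 Z4.67
G0 X0.00 Y0.00
G1 X24.00 Y0.00
G1 X24.00 Y6.00
G1 X6.00 Y6.00
G1 X6.00 Y23.00
G1 X0.00 Y23.00
G1 X0.00 Y0.00
; layer 5
G0 Z5.83
G0 X0.00 Y0.00
G1 X24.00 Y0.00
G1 X24.00 Y6.00
G1 X6.00 Y6.00
G1 X6.00 Y23.00
G1 X0.00 Y23.00
G1 X0.00 Y0.00
; layer 6
G0 Z7.00
G0 X0.00 Y0.00
G1 X24.00 Y0.00
G1 X24.00 Y6.00
G1 X6.00 Y6.00
G1 X6.00 Y23.00
G1 X0.00 Y23.00
G1 X0.00 Y0.00
M2 ; end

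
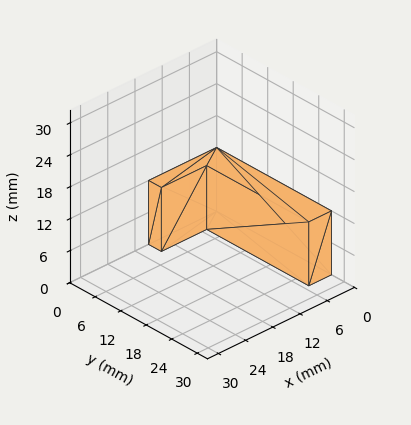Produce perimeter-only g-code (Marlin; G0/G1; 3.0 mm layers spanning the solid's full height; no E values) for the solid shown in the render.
Reading the render: the shape is an L-shaped prism: outer 15 × 27 mm, arm thicknesses ≈ 3 mm (horizontal) and 5 mm (vertical), extruded 12 mm in z (dimensions read to the nearest mm from the axis ticks). For the g-code, the solid's height is divided into equal slices at the stated Δz and each level perimeter traced with G1 moves after a G0 lift.

; perimeter-only toolpath
G21 ; units = mm
G90 ; absolute positioning
G28 ; home
; layer 1
G0 Z3.0
G0 X0.0 Y0.0
G1 X15.0 Y0.0
G1 X15.0 Y3.0
G1 X5.0 Y3.0
G1 X5.0 Y27.0
G1 X0.0 Y27.0
G1 X0.0 Y0.0
; layer 2
G0 Z6.0
G0 X0.0 Y0.0
G1 X15.0 Y0.0
G1 X15.0 Y3.0
G1 X5.0 Y3.0
G1 X5.0 Y27.0
G1 X0.0 Y27.0
G1 X0.0 Y0.0
; layer 3
G0 Z9.0
G0 X0.0 Y0.0
G1 X15.0 Y0.0
G1 X15.0 Y3.0
G1 X5.0 Y3.0
G1 X5.0 Y27.0
G1 X0.0 Y27.0
G1 X0.0 Y0.0
; layer 4
G0 Z12.0
G0 X0.0 Y0.0
G1 X15.0 Y0.0
G1 X15.0 Y3.0
G1 X5.0 Y3.0
G1 X5.0 Y27.0
G1 X0.0 Y27.0
G1 X0.0 Y0.0
M2 ; end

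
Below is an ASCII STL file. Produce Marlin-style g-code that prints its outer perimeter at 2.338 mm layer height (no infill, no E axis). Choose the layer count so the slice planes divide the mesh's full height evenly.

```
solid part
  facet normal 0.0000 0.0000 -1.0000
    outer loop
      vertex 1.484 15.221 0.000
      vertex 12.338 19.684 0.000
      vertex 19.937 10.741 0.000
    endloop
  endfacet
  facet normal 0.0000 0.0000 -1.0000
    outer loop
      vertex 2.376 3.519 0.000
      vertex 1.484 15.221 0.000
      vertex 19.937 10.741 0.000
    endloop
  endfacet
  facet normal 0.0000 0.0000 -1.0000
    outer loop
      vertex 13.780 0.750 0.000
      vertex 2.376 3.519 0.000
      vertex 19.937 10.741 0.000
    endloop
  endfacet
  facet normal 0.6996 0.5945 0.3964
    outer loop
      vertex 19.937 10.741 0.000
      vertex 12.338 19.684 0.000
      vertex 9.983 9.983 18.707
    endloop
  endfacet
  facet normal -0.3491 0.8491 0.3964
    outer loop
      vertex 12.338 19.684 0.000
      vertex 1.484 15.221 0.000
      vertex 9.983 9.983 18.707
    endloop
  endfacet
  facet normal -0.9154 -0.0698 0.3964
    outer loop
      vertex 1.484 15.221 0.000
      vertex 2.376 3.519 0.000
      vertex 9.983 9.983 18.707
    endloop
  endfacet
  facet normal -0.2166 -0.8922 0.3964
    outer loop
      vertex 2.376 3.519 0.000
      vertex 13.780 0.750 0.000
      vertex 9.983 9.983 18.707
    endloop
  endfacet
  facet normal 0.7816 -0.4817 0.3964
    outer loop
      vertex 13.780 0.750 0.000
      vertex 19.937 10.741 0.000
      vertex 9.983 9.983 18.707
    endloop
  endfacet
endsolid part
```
; perimeter-only toolpath
G21 ; units = mm
G90 ; absolute positioning
G28 ; home
; layer 1
G0 Z2.338
G0 X18.693 Y10.646
G1 X12.044 Y18.471
G1 X2.546 Y14.566
G1 X3.327 Y4.327
G1 X13.305 Y1.904
G1 X18.693 Y10.646
; layer 2
G0 Z4.677
G0 X17.449 Y10.552
G1 X11.749 Y17.259
G1 X3.609 Y13.912
G1 X4.278 Y5.135
G1 X12.831 Y3.058
G1 X17.449 Y10.552
; layer 3
G0 Z7.015
G0 X16.204 Y10.457
G1 X11.455 Y16.046
G1 X4.671 Y13.257
G1 X5.229 Y5.943
G1 X12.356 Y4.212
G1 X16.204 Y10.457
; layer 4
G0 Z9.354
G0 X14.960 Y10.362
G1 X11.160 Y14.834
G1 X5.734 Y12.602
G1 X6.179 Y6.751
G1 X11.881 Y5.367
G1 X14.960 Y10.362
; layer 5
G0 Z11.692
G0 X13.716 Y10.267
G1 X10.866 Y13.621
G1 X6.796 Y11.947
G1 X7.130 Y7.559
G1 X11.407 Y6.521
G1 X13.716 Y10.267
; layer 6
G0 Z14.030
G0 X12.472 Y10.172
G1 X10.572 Y12.408
G1 X7.858 Y11.293
G1 X8.081 Y8.367
G1 X10.932 Y7.675
G1 X12.472 Y10.172
; layer 7
G0 Z16.369
G0 X11.227 Y10.078
G1 X10.277 Y11.196
G1 X8.921 Y10.638
G1 X9.032 Y9.175
G1 X10.458 Y8.829
G1 X11.227 Y10.078
M2 ; end

The solid is a regular 5-sided pyramid, base circumscribed radius ≈ 9.98 mm, apex at z ≈ 18.7 mm. Slicing at Δz = 2.338 mm — 8 equal slices spanning the solid's height, so layer i sits at z = i·h/8 — gives 7 non-empty perimeters. Each is a 5-segment closed polygon; G0 lifts to the layer z and rapids to the start vertex, then G1 traces the edges. The cross-section shrinks linearly with z (the slice at the apex is degenerate and omitted).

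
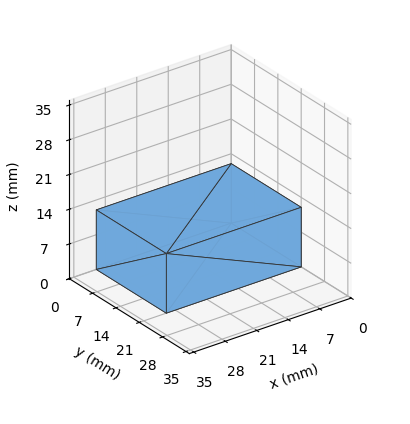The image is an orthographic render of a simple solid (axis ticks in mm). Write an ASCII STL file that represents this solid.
Reading the render: the shape is a rectangular box, roughly 30 × 21 mm footprint and 12 mm tall (dimensions read to the nearest mm from the axis ticks). For the STL, each face is triangulated and given an outward normal.

solid part
  facet normal 0.0000 0.0000 -1.0000
    outer loop
      vertex 30.00 21.00 0.00
      vertex 30.00 0.00 0.00
      vertex 0.00 0.00 0.00
    endloop
  endfacet
  facet normal 0.0000 0.0000 -1.0000
    outer loop
      vertex 0.00 21.00 0.00
      vertex 30.00 21.00 0.00
      vertex 0.00 0.00 0.00
    endloop
  endfacet
  facet normal 0.0000 0.0000 1.0000
    outer loop
      vertex 0.00 0.00 12.00
      vertex 30.00 0.00 12.00
      vertex 30.00 21.00 12.00
    endloop
  endfacet
  facet normal 0.0000 0.0000 1.0000
    outer loop
      vertex 0.00 0.00 12.00
      vertex 30.00 21.00 12.00
      vertex 0.00 21.00 12.00
    endloop
  endfacet
  facet normal 0.0000 -1.0000 0.0000
    outer loop
      vertex 0.00 0.00 0.00
      vertex 30.00 0.00 0.00
      vertex 30.00 0.00 12.00
    endloop
  endfacet
  facet normal 0.0000 -1.0000 0.0000
    outer loop
      vertex 0.00 0.00 0.00
      vertex 30.00 0.00 12.00
      vertex 0.00 0.00 12.00
    endloop
  endfacet
  facet normal 0.0000 1.0000 0.0000
    outer loop
      vertex 30.00 21.00 12.00
      vertex 30.00 21.00 0.00
      vertex 0.00 21.00 0.00
    endloop
  endfacet
  facet normal 0.0000 1.0000 0.0000
    outer loop
      vertex 0.00 21.00 12.00
      vertex 30.00 21.00 12.00
      vertex 0.00 21.00 0.00
    endloop
  endfacet
  facet normal -1.0000 0.0000 0.0000
    outer loop
      vertex 0.00 21.00 12.00
      vertex 0.00 21.00 0.00
      vertex 0.00 0.00 0.00
    endloop
  endfacet
  facet normal -1.0000 0.0000 0.0000
    outer loop
      vertex 0.00 0.00 12.00
      vertex 0.00 21.00 12.00
      vertex 0.00 0.00 0.00
    endloop
  endfacet
  facet normal 1.0000 0.0000 0.0000
    outer loop
      vertex 30.00 0.00 0.00
      vertex 30.00 21.00 0.00
      vertex 30.00 21.00 12.00
    endloop
  endfacet
  facet normal 1.0000 0.0000 0.0000
    outer loop
      vertex 30.00 0.00 0.00
      vertex 30.00 21.00 12.00
      vertex 30.00 0.00 12.00
    endloop
  endfacet
endsolid part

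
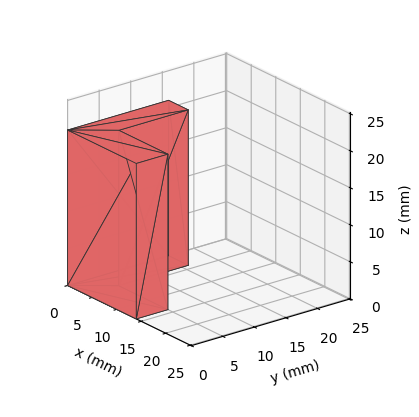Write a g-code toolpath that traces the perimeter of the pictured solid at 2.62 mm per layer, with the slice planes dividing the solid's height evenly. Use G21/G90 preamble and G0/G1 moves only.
Reading the render: the shape is an L-shaped prism: outer 14 × 16 mm, arm thicknesses ≈ 5 mm (horizontal) and 4 mm (vertical), extruded 21 mm in z (dimensions read to the nearest mm from the axis ticks). For the g-code, the solid's height is divided into equal slices at the stated Δz and each level perimeter traced with G1 moves after a G0 lift.

; perimeter-only toolpath
G21 ; units = mm
G90 ; absolute positioning
G28 ; home
; layer 1
G0 Z2.62
G0 X0.00 Y0.00
G1 X14.00 Y0.00
G1 X14.00 Y5.00
G1 X4.00 Y5.00
G1 X4.00 Y16.00
G1 X0.00 Y16.00
G1 X0.00 Y0.00
; layer 2
G0 Z5.25
G0 X0.00 Y0.00
G1 X14.00 Y0.00
G1 X14.00 Y5.00
G1 X4.00 Y5.00
G1 X4.00 Y16.00
G1 X0.00 Y16.00
G1 X0.00 Y0.00
; layer 3
G0 Z7.88
G0 X0.00 Y0.00
G1 X14.00 Y0.00
G1 X14.00 Y5.00
G1 X4.00 Y5.00
G1 X4.00 Y16.00
G1 X0.00 Y16.00
G1 X0.00 Y0.00
; layer 4
G0 Z10.50
G0 X0.00 Y0.00
G1 X14.00 Y0.00
G1 X14.00 Y5.00
G1 X4.00 Y5.00
G1 X4.00 Y16.00
G1 X0.00 Y16.00
G1 X0.00 Y0.00
; layer 5
G0 Z13.12
G0 X0.00 Y0.00
G1 X14.00 Y0.00
G1 X14.00 Y5.00
G1 X4.00 Y5.00
G1 X4.00 Y16.00
G1 X0.00 Y16.00
G1 X0.00 Y0.00
; layer 6
G0 Z15.75
G0 X0.00 Y0.00
G1 X14.00 Y0.00
G1 X14.00 Y5.00
G1 X4.00 Y5.00
G1 X4.00 Y16.00
G1 X0.00 Y16.00
G1 X0.00 Y0.00
; layer 7
G0 Z18.38
G0 X0.00 Y0.00
G1 X14.00 Y0.00
G1 X14.00 Y5.00
G1 X4.00 Y5.00
G1 X4.00 Y16.00
G1 X0.00 Y16.00
G1 X0.00 Y0.00
; layer 8
G0 Z21.00
G0 X0.00 Y0.00
G1 X14.00 Y0.00
G1 X14.00 Y5.00
G1 X4.00 Y5.00
G1 X4.00 Y16.00
G1 X0.00 Y16.00
G1 X0.00 Y0.00
M2 ; end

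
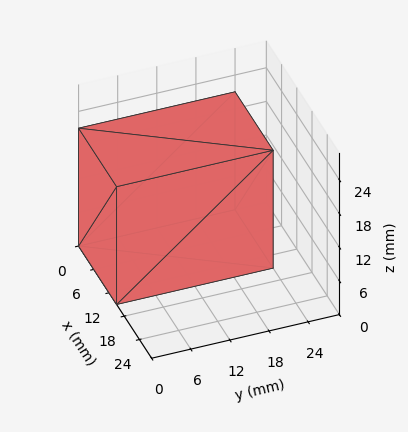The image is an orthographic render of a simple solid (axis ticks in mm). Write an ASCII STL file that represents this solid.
Reading the render: the shape is a rectangular box, roughly 15 × 24 mm footprint and 21 mm tall (dimensions read to the nearest mm from the axis ticks). For the STL, each face is triangulated and given an outward normal.

solid part
  facet normal 0.0000 0.0000 -1.0000
    outer loop
      vertex 15.00 24.00 0.00
      vertex 15.00 0.00 0.00
      vertex 0.00 0.00 0.00
    endloop
  endfacet
  facet normal 0.0000 0.0000 -1.0000
    outer loop
      vertex 0.00 24.00 0.00
      vertex 15.00 24.00 0.00
      vertex 0.00 0.00 0.00
    endloop
  endfacet
  facet normal 0.0000 0.0000 1.0000
    outer loop
      vertex 0.00 0.00 21.00
      vertex 15.00 0.00 21.00
      vertex 15.00 24.00 21.00
    endloop
  endfacet
  facet normal 0.0000 0.0000 1.0000
    outer loop
      vertex 0.00 0.00 21.00
      vertex 15.00 24.00 21.00
      vertex 0.00 24.00 21.00
    endloop
  endfacet
  facet normal 0.0000 -1.0000 0.0000
    outer loop
      vertex 0.00 0.00 0.00
      vertex 15.00 0.00 0.00
      vertex 15.00 0.00 21.00
    endloop
  endfacet
  facet normal 0.0000 -1.0000 0.0000
    outer loop
      vertex 0.00 0.00 0.00
      vertex 15.00 0.00 21.00
      vertex 0.00 0.00 21.00
    endloop
  endfacet
  facet normal 0.0000 1.0000 0.0000
    outer loop
      vertex 15.00 24.00 21.00
      vertex 15.00 24.00 0.00
      vertex 0.00 24.00 0.00
    endloop
  endfacet
  facet normal 0.0000 1.0000 0.0000
    outer loop
      vertex 0.00 24.00 21.00
      vertex 15.00 24.00 21.00
      vertex 0.00 24.00 0.00
    endloop
  endfacet
  facet normal -1.0000 0.0000 0.0000
    outer loop
      vertex 0.00 24.00 21.00
      vertex 0.00 24.00 0.00
      vertex 0.00 0.00 0.00
    endloop
  endfacet
  facet normal -1.0000 0.0000 0.0000
    outer loop
      vertex 0.00 0.00 21.00
      vertex 0.00 24.00 21.00
      vertex 0.00 0.00 0.00
    endloop
  endfacet
  facet normal 1.0000 0.0000 0.0000
    outer loop
      vertex 15.00 0.00 0.00
      vertex 15.00 24.00 0.00
      vertex 15.00 24.00 21.00
    endloop
  endfacet
  facet normal 1.0000 0.0000 0.0000
    outer loop
      vertex 15.00 0.00 0.00
      vertex 15.00 24.00 21.00
      vertex 15.00 0.00 21.00
    endloop
  endfacet
endsolid part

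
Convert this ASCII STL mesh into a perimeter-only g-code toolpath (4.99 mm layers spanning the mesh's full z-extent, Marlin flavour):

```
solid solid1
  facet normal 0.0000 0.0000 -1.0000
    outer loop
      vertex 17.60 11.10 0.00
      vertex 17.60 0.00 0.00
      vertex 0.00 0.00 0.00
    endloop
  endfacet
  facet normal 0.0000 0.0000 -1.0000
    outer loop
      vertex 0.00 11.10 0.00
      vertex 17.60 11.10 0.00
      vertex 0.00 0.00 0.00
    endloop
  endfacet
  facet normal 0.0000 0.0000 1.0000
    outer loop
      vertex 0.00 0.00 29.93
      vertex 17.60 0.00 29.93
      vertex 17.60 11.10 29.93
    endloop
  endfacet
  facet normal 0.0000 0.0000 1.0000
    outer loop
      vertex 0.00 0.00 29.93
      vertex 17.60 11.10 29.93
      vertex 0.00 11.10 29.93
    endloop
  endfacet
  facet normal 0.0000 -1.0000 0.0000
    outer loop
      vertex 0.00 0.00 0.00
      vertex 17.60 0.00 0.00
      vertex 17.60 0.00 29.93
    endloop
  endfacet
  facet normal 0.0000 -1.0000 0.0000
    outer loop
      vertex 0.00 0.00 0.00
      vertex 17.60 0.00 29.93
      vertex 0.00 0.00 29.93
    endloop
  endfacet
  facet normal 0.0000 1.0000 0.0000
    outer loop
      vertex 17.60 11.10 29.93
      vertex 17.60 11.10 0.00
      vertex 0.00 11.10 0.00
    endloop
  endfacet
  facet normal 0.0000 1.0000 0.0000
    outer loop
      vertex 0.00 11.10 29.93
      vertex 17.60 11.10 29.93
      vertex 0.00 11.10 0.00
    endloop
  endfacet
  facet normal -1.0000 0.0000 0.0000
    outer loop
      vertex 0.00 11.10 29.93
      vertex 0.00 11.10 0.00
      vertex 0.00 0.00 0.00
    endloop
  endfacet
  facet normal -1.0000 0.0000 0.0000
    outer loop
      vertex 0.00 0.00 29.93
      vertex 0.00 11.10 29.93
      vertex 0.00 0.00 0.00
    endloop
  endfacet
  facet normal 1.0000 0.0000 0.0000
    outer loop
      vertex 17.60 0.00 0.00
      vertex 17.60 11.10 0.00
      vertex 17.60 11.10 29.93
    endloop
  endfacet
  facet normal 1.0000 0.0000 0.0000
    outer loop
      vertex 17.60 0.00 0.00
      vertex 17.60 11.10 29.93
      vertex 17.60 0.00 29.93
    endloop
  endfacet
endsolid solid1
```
; perimeter-only toolpath
G21 ; units = mm
G90 ; absolute positioning
G28 ; home
; layer 1
G0 Z4.99
G0 X0.00 Y0.00
G1 X17.60 Y0.00
G1 X17.60 Y11.10
G1 X0.00 Y11.10
G1 X0.00 Y0.00
; layer 2
G0 Z9.98
G0 X0.00 Y0.00
G1 X17.60 Y0.00
G1 X17.60 Y11.10
G1 X0.00 Y11.10
G1 X0.00 Y0.00
; layer 3
G0 Z14.96
G0 X0.00 Y0.00
G1 X17.60 Y0.00
G1 X17.60 Y11.10
G1 X0.00 Y11.10
G1 X0.00 Y0.00
; layer 4
G0 Z19.95
G0 X0.00 Y0.00
G1 X17.60 Y0.00
G1 X17.60 Y11.10
G1 X0.00 Y11.10
G1 X0.00 Y0.00
; layer 5
G0 Z24.94
G0 X0.00 Y0.00
G1 X17.60 Y0.00
G1 X17.60 Y11.10
G1 X0.00 Y11.10
G1 X0.00 Y0.00
; layer 6
G0 Z29.93
G0 X0.00 Y0.00
G1 X17.60 Y0.00
G1 X17.60 Y11.10
G1 X0.00 Y11.10
G1 X0.00 Y0.00
M2 ; end

The solid is a rectangular box, roughly 17.6 × 11.1 mm footprint and 29.9 mm tall. Slicing at Δz = 4.99 mm — 6 equal slices spanning the solid's height, so layer i sits at z = i·h/6 — gives 6 non-empty perimeters. Each is a 4-segment closed polygon; G0 lifts to the layer z and rapids to the start vertex, then G1 traces the edges.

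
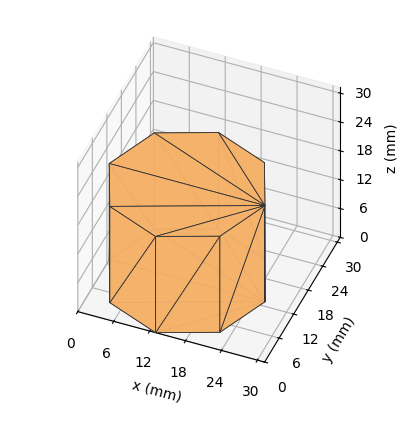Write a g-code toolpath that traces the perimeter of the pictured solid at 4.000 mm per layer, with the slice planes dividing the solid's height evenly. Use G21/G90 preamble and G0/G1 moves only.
Reading the render: the shape is a regular 8-sided prism (a cylinder approximated with 8 flat sides), circumscribed radius ≈ 13 mm, height ≈ 20 mm (dimensions read to the nearest mm from the axis ticks). For the g-code, the solid's height is divided into equal slices at the stated Δz and each level perimeter traced with G1 moves after a G0 lift.

; perimeter-only toolpath
G21 ; units = mm
G90 ; absolute positioning
G28 ; home
; layer 1
G0 Z4.000
G0 X26.000 Y13.000
G1 X22.192 Y22.192
G1 X13.000 Y26.000
G1 X3.808 Y22.192
G1 X0.000 Y13.000
G1 X3.808 Y3.808
G1 X13.000 Y0.000
G1 X22.192 Y3.808
G1 X26.000 Y13.000
; layer 2
G0 Z8.000
G0 X26.000 Y13.000
G1 X22.192 Y22.192
G1 X13.000 Y26.000
G1 X3.808 Y22.192
G1 X0.000 Y13.000
G1 X3.808 Y3.808
G1 X13.000 Y0.000
G1 X22.192 Y3.808
G1 X26.000 Y13.000
; layer 3
G0 Z12.000
G0 X26.000 Y13.000
G1 X22.192 Y22.192
G1 X13.000 Y26.000
G1 X3.808 Y22.192
G1 X0.000 Y13.000
G1 X3.808 Y3.808
G1 X13.000 Y0.000
G1 X22.192 Y3.808
G1 X26.000 Y13.000
; layer 4
G0 Z16.000
G0 X26.000 Y13.000
G1 X22.192 Y22.192
G1 X13.000 Y26.000
G1 X3.808 Y22.192
G1 X0.000 Y13.000
G1 X3.808 Y3.808
G1 X13.000 Y0.000
G1 X22.192 Y3.808
G1 X26.000 Y13.000
; layer 5
G0 Z20.000
G0 X26.000 Y13.000
G1 X22.192 Y22.192
G1 X13.000 Y26.000
G1 X3.808 Y22.192
G1 X0.000 Y13.000
G1 X3.808 Y3.808
G1 X13.000 Y0.000
G1 X22.192 Y3.808
G1 X26.000 Y13.000
M2 ; end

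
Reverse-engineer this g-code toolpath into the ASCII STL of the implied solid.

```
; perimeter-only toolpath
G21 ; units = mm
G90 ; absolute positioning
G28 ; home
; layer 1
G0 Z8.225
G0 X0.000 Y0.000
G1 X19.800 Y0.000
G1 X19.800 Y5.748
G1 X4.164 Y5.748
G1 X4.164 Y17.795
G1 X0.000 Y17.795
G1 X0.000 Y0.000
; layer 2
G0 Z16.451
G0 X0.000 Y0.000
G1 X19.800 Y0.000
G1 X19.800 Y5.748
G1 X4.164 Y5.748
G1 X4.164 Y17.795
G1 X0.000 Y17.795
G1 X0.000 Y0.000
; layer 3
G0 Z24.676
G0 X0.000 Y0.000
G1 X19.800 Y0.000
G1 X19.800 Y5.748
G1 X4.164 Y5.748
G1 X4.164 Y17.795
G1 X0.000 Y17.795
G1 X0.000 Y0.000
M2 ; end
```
solid part
  facet normal 0.0000 0.0000 -1.0000
    outer loop
      vertex 19.800 5.748 0.000
      vertex 19.800 0.000 0.000
      vertex 0.000 0.000 0.000
    endloop
  endfacet
  facet normal 0.0000 0.0000 -1.0000
    outer loop
      vertex 4.164 5.748 0.000
      vertex 19.800 5.748 0.000
      vertex 0.000 0.000 0.000
    endloop
  endfacet
  facet normal 0.0000 0.0000 -1.0000
    outer loop
      vertex 4.164 17.795 0.000
      vertex 4.164 5.748 0.000
      vertex 0.000 0.000 0.000
    endloop
  endfacet
  facet normal 0.0000 0.0000 -1.0000
    outer loop
      vertex 0.000 17.795 0.000
      vertex 4.164 17.795 0.000
      vertex 0.000 0.000 0.000
    endloop
  endfacet
  facet normal 0.0000 0.0000 1.0000
    outer loop
      vertex 0.000 0.000 24.676
      vertex 19.800 0.000 24.676
      vertex 19.800 5.748 24.676
    endloop
  endfacet
  facet normal 0.0000 0.0000 1.0000
    outer loop
      vertex 0.000 0.000 24.676
      vertex 19.800 5.748 24.676
      vertex 4.164 5.748 24.676
    endloop
  endfacet
  facet normal 0.0000 0.0000 1.0000
    outer loop
      vertex 0.000 0.000 24.676
      vertex 4.164 5.748 24.676
      vertex 4.164 17.795 24.676
    endloop
  endfacet
  facet normal 0.0000 0.0000 1.0000
    outer loop
      vertex 0.000 0.000 24.676
      vertex 4.164 17.795 24.676
      vertex 0.000 17.795 24.676
    endloop
  endfacet
  facet normal 0.0000 -1.0000 0.0000
    outer loop
      vertex 0.000 0.000 0.000
      vertex 19.800 0.000 0.000
      vertex 19.800 0.000 24.676
    endloop
  endfacet
  facet normal 0.0000 -1.0000 0.0000
    outer loop
      vertex 0.000 0.000 0.000
      vertex 19.800 0.000 24.676
      vertex 0.000 0.000 24.676
    endloop
  endfacet
  facet normal 1.0000 0.0000 0.0000
    outer loop
      vertex 19.800 0.000 0.000
      vertex 19.800 5.748 0.000
      vertex 19.800 5.748 24.676
    endloop
  endfacet
  facet normal 1.0000 0.0000 0.0000
    outer loop
      vertex 19.800 0.000 0.000
      vertex 19.800 5.748 24.676
      vertex 19.800 0.000 24.676
    endloop
  endfacet
  facet normal 0.0000 1.0000 0.0000
    outer loop
      vertex 19.800 5.748 0.000
      vertex 4.164 5.748 0.000
      vertex 4.164 5.748 24.676
    endloop
  endfacet
  facet normal 0.0000 1.0000 0.0000
    outer loop
      vertex 19.800 5.748 0.000
      vertex 4.164 5.748 24.676
      vertex 19.800 5.748 24.676
    endloop
  endfacet
  facet normal 1.0000 0.0000 0.0000
    outer loop
      vertex 4.164 5.748 0.000
      vertex 4.164 17.795 0.000
      vertex 4.164 17.795 24.676
    endloop
  endfacet
  facet normal 1.0000 0.0000 0.0000
    outer loop
      vertex 4.164 5.748 0.000
      vertex 4.164 17.795 24.676
      vertex 4.164 5.748 24.676
    endloop
  endfacet
  facet normal 0.0000 1.0000 0.0000
    outer loop
      vertex 4.164 17.795 0.000
      vertex 0.000 17.795 0.000
      vertex 0.000 17.795 24.676
    endloop
  endfacet
  facet normal 0.0000 1.0000 0.0000
    outer loop
      vertex 4.164 17.795 0.000
      vertex 0.000 17.795 24.676
      vertex 4.164 17.795 24.676
    endloop
  endfacet
  facet normal -1.0000 0.0000 0.0000
    outer loop
      vertex 0.000 17.795 0.000
      vertex 0.000 0.000 0.000
      vertex 0.000 0.000 24.676
    endloop
  endfacet
  facet normal -1.0000 0.0000 0.0000
    outer loop
      vertex 0.000 17.795 0.000
      vertex 0.000 0.000 24.676
      vertex 0.000 17.795 24.676
    endloop
  endfacet
endsolid part

The G0 Z moves step by Δz≈8.225 mm. Every layer's G1 loop is the same polygon, so the solid is a straight extrusion of it from z=0 to z≈24.7. Closing with flat bottom and top caps and triangulating gives 20 facets — an L-shaped prism: outer 19.8 × 17.8 mm, arm thicknesses ≈ 5.75 mm (horizontal) and 4.16 mm (vertical), extruded 24.7 mm in z.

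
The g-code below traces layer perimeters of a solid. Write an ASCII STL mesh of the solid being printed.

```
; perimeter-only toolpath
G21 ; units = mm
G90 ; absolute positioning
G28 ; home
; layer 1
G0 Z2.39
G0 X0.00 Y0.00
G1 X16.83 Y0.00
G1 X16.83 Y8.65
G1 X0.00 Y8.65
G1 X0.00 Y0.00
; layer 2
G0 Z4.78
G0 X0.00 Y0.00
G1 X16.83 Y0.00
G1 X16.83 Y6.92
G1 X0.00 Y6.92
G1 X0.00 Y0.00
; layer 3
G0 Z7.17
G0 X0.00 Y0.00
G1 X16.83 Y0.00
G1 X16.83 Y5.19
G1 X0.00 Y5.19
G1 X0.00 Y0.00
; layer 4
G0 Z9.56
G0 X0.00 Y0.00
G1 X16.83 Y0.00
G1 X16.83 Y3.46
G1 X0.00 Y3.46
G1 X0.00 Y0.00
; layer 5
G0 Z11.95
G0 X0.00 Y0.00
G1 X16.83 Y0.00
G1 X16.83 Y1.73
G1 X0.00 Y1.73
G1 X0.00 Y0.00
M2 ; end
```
solid part
  facet normal 0.0000 0.0000 -1.0000
    outer loop
      vertex 16.83 10.38 0.00
      vertex 16.83 0.00 0.00
      vertex 0.00 0.00 0.00
    endloop
  endfacet
  facet normal 0.0000 0.0000 -1.0000
    outer loop
      vertex 0.00 10.38 0.00
      vertex 16.83 10.38 0.00
      vertex 0.00 0.00 0.00
    endloop
  endfacet
  facet normal 0.0000 -1.0000 0.0000
    outer loop
      vertex 0.00 0.00 0.00
      vertex 16.83 0.00 0.00
      vertex 16.83 0.00 14.34
    endloop
  endfacet
  facet normal 0.0000 -1.0000 0.0000
    outer loop
      vertex 0.00 0.00 0.00
      vertex 16.83 0.00 14.34
      vertex 0.00 0.00 14.34
    endloop
  endfacet
  facet normal 0.0000 0.8101 0.5864
    outer loop
      vertex 0.00 0.00 14.34
      vertex 16.83 0.00 14.34
      vertex 16.83 10.38 0.00
    endloop
  endfacet
  facet normal 0.0000 0.8101 0.5864
    outer loop
      vertex 0.00 0.00 14.34
      vertex 16.83 10.38 0.00
      vertex 0.00 10.38 0.00
    endloop
  endfacet
  facet normal -1.0000 0.0000 0.0000
    outer loop
      vertex 0.00 0.00 14.34
      vertex 0.00 10.38 0.00
      vertex 0.00 0.00 0.00
    endloop
  endfacet
  facet normal 1.0000 0.0000 0.0000
    outer loop
      vertex 16.83 0.00 0.00
      vertex 16.83 10.38 0.00
      vertex 16.83 0.00 14.34
    endloop
  endfacet
endsolid part

The G0 Z moves step by Δz≈2.39 mm. The G1 loops shrink linearly with z, so the solid tapers from its base footprint up to z≈14.3. Closing with a flat bottom cap and the tapered top and triangulating gives 8 facets — a wedge (ramp): 16.8 × 10.4 mm base, rising to 14.3 mm along the y=0 edge and sloping linearly to z=0 at y=10.4.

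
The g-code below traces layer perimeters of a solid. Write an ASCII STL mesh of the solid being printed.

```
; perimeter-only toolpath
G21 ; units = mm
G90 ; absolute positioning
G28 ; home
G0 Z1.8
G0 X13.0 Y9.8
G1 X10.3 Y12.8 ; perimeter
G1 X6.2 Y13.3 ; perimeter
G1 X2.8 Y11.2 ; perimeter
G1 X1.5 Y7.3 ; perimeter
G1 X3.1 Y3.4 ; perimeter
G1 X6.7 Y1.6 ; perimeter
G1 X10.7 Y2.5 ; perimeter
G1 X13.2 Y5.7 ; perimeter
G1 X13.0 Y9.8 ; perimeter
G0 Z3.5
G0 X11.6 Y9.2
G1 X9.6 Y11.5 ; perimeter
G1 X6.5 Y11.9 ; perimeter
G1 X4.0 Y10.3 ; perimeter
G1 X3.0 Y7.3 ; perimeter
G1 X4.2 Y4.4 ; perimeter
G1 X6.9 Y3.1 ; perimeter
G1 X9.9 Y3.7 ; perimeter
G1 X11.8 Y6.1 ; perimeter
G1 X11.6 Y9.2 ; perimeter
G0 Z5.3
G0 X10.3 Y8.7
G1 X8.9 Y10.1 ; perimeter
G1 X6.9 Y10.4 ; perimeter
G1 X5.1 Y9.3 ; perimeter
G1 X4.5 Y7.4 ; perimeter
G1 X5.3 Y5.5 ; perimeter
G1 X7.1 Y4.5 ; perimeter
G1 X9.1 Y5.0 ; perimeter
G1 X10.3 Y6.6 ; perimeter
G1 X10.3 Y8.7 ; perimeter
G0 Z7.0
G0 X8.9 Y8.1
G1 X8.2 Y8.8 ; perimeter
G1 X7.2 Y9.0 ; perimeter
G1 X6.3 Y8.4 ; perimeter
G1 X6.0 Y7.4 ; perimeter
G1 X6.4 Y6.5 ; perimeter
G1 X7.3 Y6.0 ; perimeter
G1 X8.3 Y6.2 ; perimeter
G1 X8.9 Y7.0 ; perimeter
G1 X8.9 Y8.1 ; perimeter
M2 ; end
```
solid part
  facet normal 0.0000 0.0000 -1.0000
    outer loop
      vertex 5.9 14.8 0.0
      vertex 11.0 14.1 0.0
      vertex 14.4 10.4 0.0
    endloop
  endfacet
  facet normal 0.0000 0.0000 -1.0000
    outer loop
      vertex 1.6 12.1 0.0
      vertex 5.9 14.8 0.0
      vertex 14.4 10.4 0.0
    endloop
  endfacet
  facet normal 0.0000 0.0000 -1.0000
    outer loop
      vertex 0.0 7.2 0.0
      vertex 1.6 12.1 0.0
      vertex 14.4 10.4 0.0
    endloop
  endfacet
  facet normal 0.0000 0.0000 -1.0000
    outer loop
      vertex 2.0 2.4 0.0
      vertex 0.0 7.2 0.0
      vertex 14.4 10.4 0.0
    endloop
  endfacet
  facet normal 0.0000 0.0000 -1.0000
    outer loop
      vertex 6.5 0.1 0.0
      vertex 2.0 2.4 0.0
      vertex 14.4 10.4 0.0
    endloop
  endfacet
  facet normal 0.0000 0.0000 -1.0000
    outer loop
      vertex 11.5 1.2 0.0
      vertex 6.5 0.1 0.0
      vertex 14.4 10.4 0.0
    endloop
  endfacet
  facet normal 0.0000 0.0000 -1.0000
    outer loop
      vertex 14.6 5.2 0.0
      vertex 11.5 1.2 0.0
      vertex 14.4 10.4 0.0
    endloop
  endfacet
  facet normal 0.5749 0.5283 0.6249
    outer loop
      vertex 14.4 10.4 0.0
      vertex 11.0 14.1 0.0
      vertex 7.5 7.5 8.8
    endloop
  endfacet
  facet normal 0.1063 0.7747 0.6233
    outer loop
      vertex 11.0 14.1 0.0
      vertex 5.9 14.8 0.0
      vertex 7.5 7.5 8.8
    endloop
  endfacet
  facet normal -0.4154 0.6616 0.6243
    outer loop
      vertex 5.9 14.8 0.0
      vertex 1.6 12.1 0.0
      vertex 7.5 7.5 8.8
    endloop
  endfacet
  facet normal -0.7424 0.2424 0.6245
    outer loop
      vertex 1.6 12.1 0.0
      vertex 0.0 7.2 0.0
      vertex 7.5 7.5 8.8
    endloop
  endfacet
  facet normal -0.7209 -0.3004 0.6246
    outer loop
      vertex 0.0 7.2 0.0
      vertex 2.0 2.4 0.0
      vertex 7.5 7.5 8.8
    endloop
  endfacet
  facet normal -0.3553 -0.6951 0.6249
    outer loop
      vertex 2.0 2.4 0.0
      vertex 6.5 0.1 0.0
      vertex 7.5 7.5 8.8
    endloop
  endfacet
  facet normal 0.1680 -0.7638 0.6232
    outer loop
      vertex 6.5 0.1 0.0
      vertex 11.5 1.2 0.0
      vertex 7.5 7.5 8.8
    endloop
  endfacet
  facet normal 0.6179 -0.4788 0.6237
    outer loop
      vertex 11.5 1.2 0.0
      vertex 14.6 5.2 0.0
      vertex 7.5 7.5 8.8
    endloop
  endfacet
  facet normal 0.7817 0.0301 0.6229
    outer loop
      vertex 14.6 5.2 0.0
      vertex 14.4 10.4 0.0
      vertex 7.5 7.5 8.8
    endloop
  endfacet
endsolid part

The G0 Z moves step by Δz≈1.8 mm. The G1 loops shrink linearly with z, so the solid tapers from its base footprint up to z≈8.8. Closing with a flat bottom cap and the tapered top and triangulating gives 16 facets — a regular 9-sided pyramid, base circumscribed radius ≈ 7.5 mm, apex at z ≈ 8.8 mm.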